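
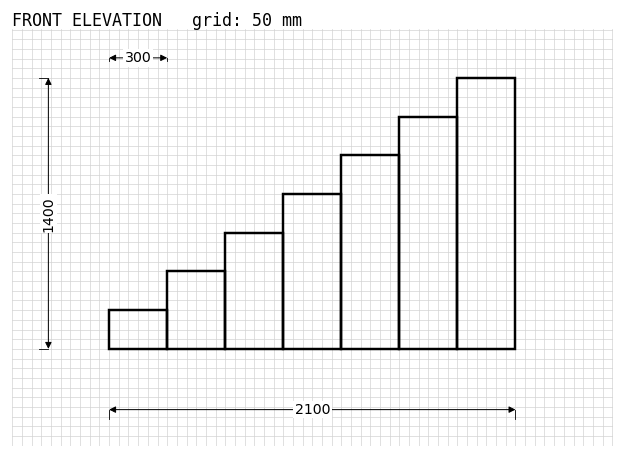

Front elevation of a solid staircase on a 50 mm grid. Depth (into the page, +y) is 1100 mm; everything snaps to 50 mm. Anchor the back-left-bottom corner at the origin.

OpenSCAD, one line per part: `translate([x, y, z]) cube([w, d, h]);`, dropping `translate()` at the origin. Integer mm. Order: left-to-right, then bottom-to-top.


cube([300, 1100, 200]);
translate([300, 0, 0]) cube([300, 1100, 400]);
translate([600, 0, 0]) cube([300, 1100, 600]);
translate([900, 0, 0]) cube([300, 1100, 800]);
translate([1200, 0, 0]) cube([300, 1100, 1000]);
translate([1500, 0, 0]) cube([300, 1100, 1200]);
translate([1800, 0, 0]) cube([300, 1100, 1400]);


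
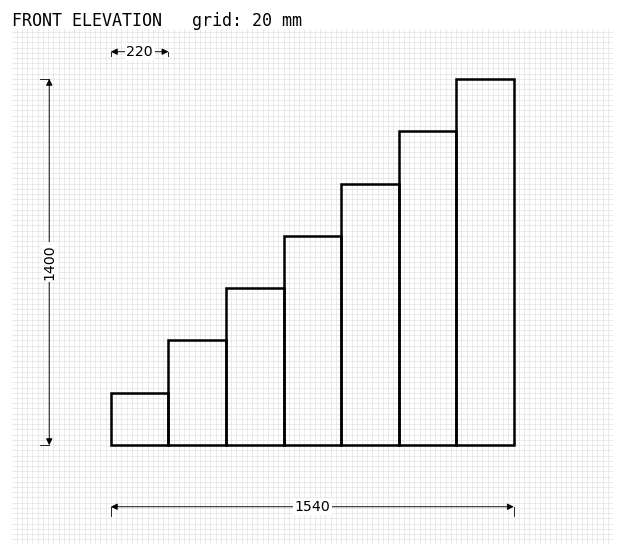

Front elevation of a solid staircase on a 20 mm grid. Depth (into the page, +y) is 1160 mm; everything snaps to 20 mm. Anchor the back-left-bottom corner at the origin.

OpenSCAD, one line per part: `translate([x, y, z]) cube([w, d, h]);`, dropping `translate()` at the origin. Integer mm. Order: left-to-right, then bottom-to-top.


cube([220, 1160, 200]);
translate([220, 0, 0]) cube([220, 1160, 400]);
translate([440, 0, 0]) cube([220, 1160, 600]);
translate([660, 0, 0]) cube([220, 1160, 800]);
translate([880, 0, 0]) cube([220, 1160, 1000]);
translate([1100, 0, 0]) cube([220, 1160, 1200]);
translate([1320, 0, 0]) cube([220, 1160, 1400]);


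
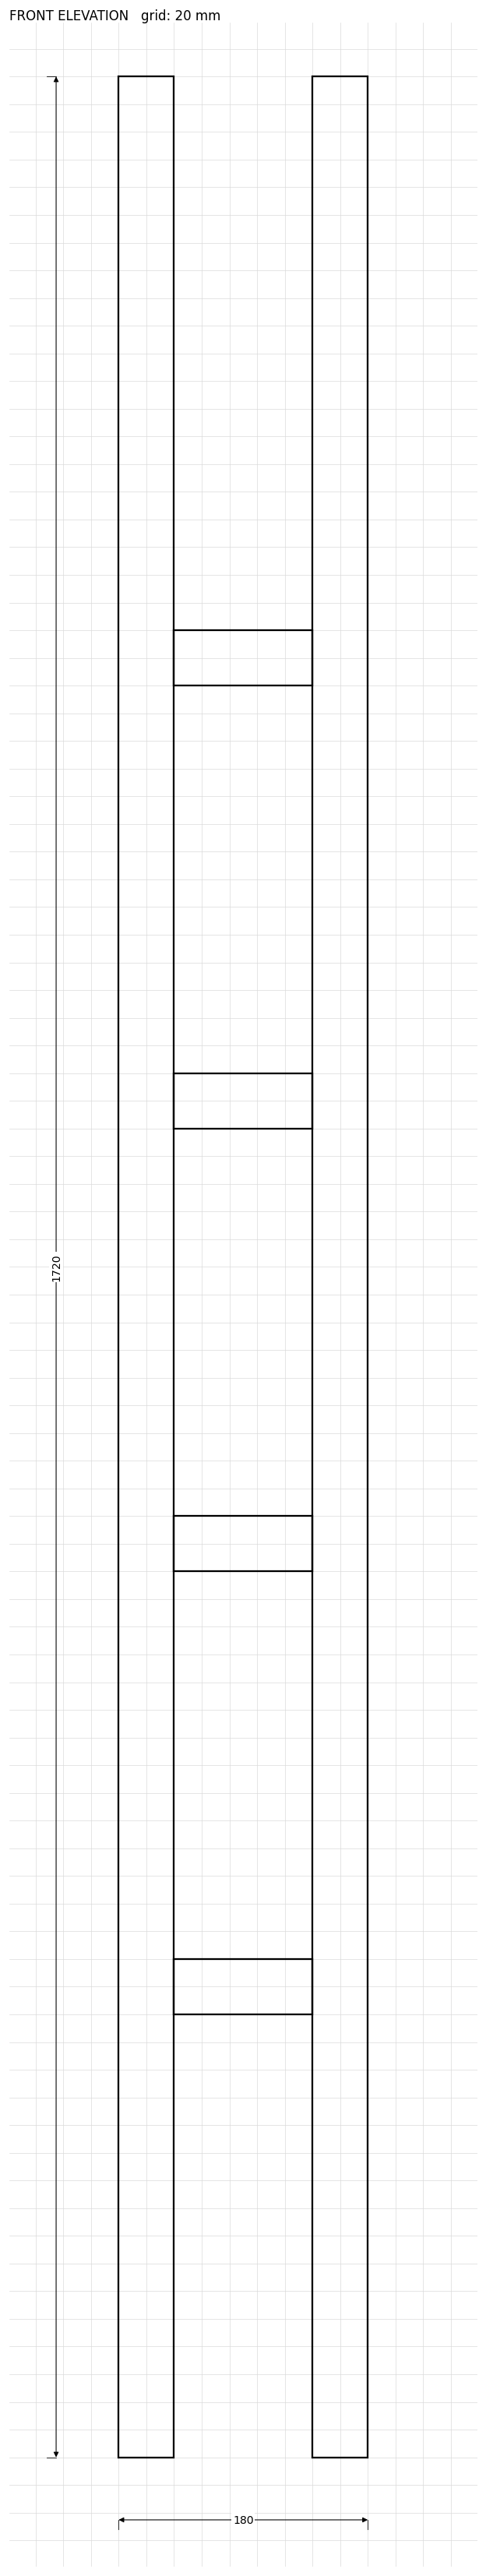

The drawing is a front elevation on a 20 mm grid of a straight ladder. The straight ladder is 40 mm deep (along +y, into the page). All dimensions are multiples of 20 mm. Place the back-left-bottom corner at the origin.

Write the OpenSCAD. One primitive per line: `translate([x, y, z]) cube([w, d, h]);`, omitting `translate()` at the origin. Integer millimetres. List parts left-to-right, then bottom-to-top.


cube([40, 40, 1720]);
translate([40, 0, 320]) cube([100, 40, 40]);
translate([40, 0, 640]) cube([100, 40, 40]);
translate([40, 0, 960]) cube([100, 40, 40]);
translate([40, 0, 1280]) cube([100, 40, 40]);
translate([140, 0, 0]) cube([40, 40, 1720]);


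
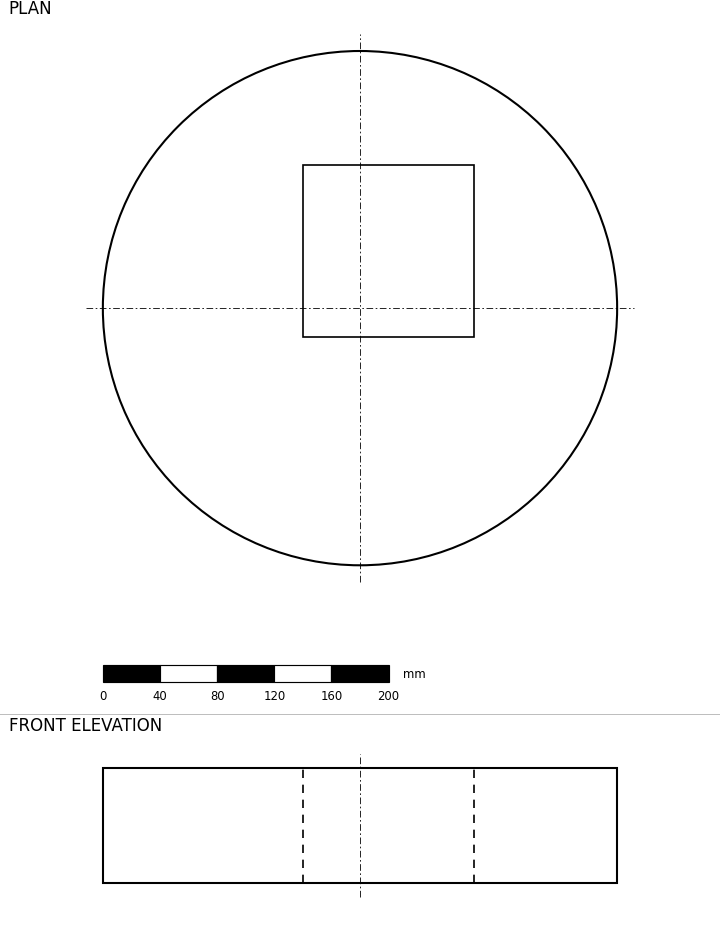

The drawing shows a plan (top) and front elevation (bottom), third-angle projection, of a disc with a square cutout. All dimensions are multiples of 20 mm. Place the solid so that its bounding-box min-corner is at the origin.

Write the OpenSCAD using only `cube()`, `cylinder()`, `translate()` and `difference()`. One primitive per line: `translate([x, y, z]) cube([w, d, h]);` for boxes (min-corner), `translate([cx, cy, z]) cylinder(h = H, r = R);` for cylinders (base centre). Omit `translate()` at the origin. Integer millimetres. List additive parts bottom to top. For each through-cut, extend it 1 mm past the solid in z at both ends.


difference() {
  translate([180, 180, 0]) cylinder(h = 80, r = 180);
  translate([140, 160, -1]) cube([120, 120, 82]);
}


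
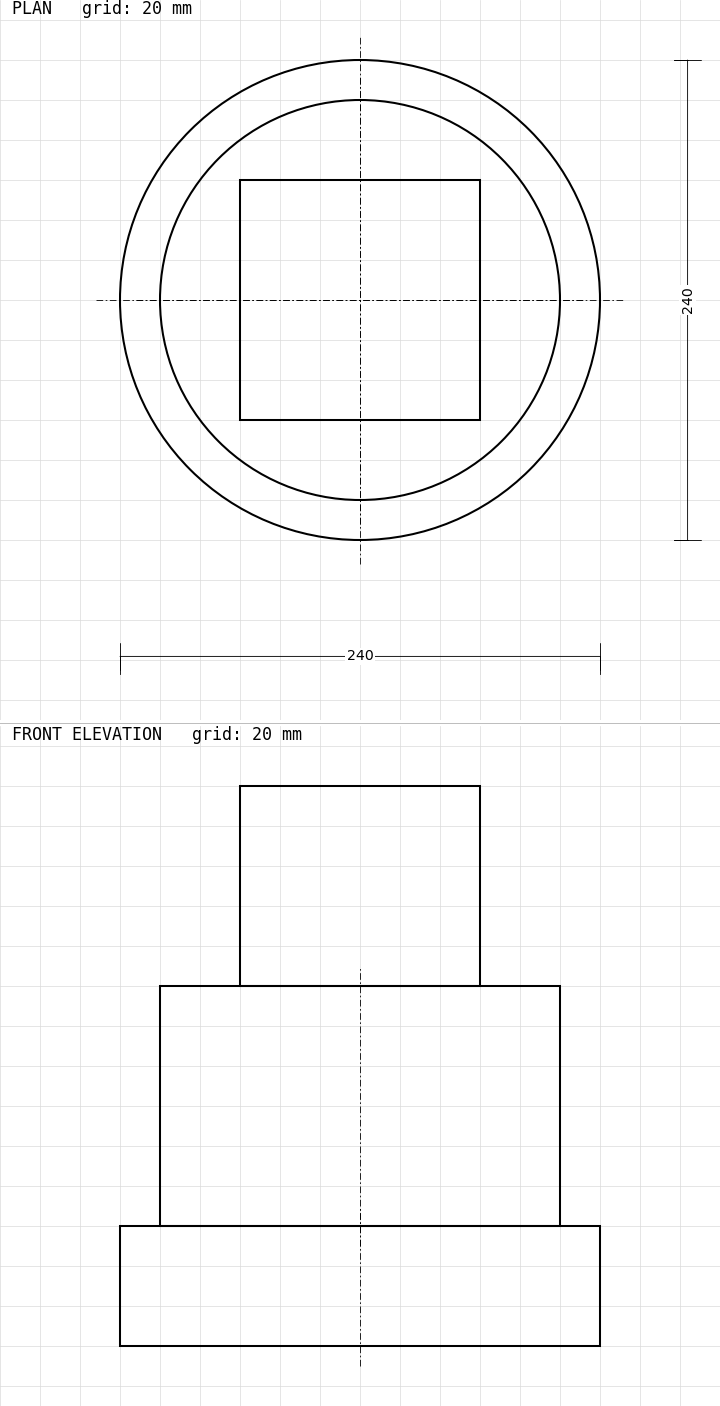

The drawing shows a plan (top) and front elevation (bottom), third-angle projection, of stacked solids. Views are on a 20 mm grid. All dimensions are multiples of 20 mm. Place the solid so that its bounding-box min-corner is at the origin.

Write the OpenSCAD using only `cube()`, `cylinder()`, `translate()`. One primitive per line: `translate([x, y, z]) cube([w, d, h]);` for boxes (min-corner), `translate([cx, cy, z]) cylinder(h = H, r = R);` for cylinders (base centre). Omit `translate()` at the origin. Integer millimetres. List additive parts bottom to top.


translate([120, 120, 0]) cylinder(h = 60, r = 120);
translate([120, 120, 60]) cylinder(h = 120, r = 100);
translate([60, 60, 180]) cube([120, 120, 100]);


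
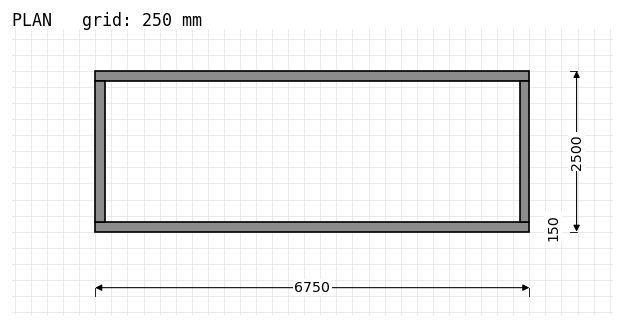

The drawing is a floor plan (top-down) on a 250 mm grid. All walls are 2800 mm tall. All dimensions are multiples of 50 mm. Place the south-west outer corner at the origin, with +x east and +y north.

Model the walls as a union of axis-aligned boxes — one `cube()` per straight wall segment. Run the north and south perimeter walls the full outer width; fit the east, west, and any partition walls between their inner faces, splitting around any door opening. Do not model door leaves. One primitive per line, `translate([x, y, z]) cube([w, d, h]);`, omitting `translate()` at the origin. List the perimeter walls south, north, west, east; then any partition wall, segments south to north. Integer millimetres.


cube([6750, 150, 2800]);
translate([0, 2350, 0]) cube([6750, 150, 2800]);
translate([0, 150, 0]) cube([150, 2200, 2800]);
translate([6600, 150, 0]) cube([150, 2200, 2800]);


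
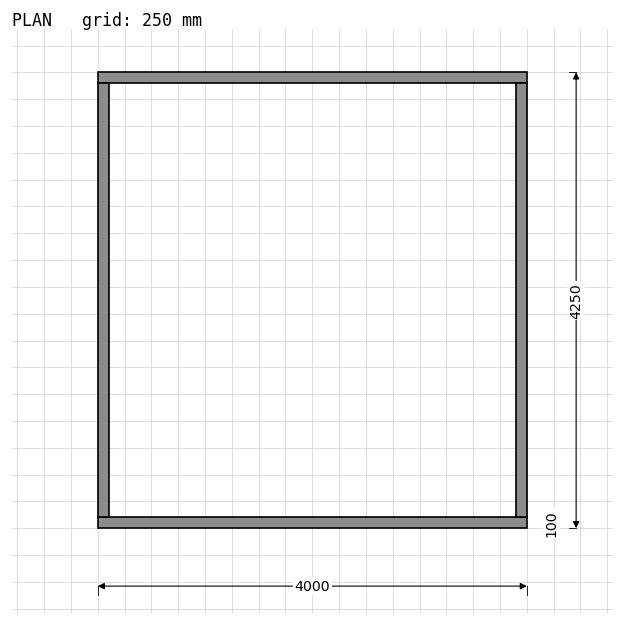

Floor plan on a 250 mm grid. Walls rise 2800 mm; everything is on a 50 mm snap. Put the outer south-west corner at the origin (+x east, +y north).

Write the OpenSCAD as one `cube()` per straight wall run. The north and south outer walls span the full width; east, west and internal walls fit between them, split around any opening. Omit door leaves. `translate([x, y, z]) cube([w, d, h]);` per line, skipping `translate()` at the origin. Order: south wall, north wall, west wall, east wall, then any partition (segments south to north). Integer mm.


cube([4000, 100, 2800]);
translate([0, 4150, 0]) cube([4000, 100, 2800]);
translate([0, 100, 0]) cube([100, 4050, 2800]);
translate([3900, 100, 0]) cube([100, 4050, 2800]);


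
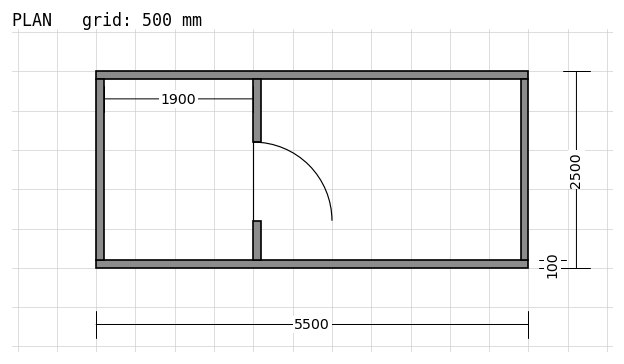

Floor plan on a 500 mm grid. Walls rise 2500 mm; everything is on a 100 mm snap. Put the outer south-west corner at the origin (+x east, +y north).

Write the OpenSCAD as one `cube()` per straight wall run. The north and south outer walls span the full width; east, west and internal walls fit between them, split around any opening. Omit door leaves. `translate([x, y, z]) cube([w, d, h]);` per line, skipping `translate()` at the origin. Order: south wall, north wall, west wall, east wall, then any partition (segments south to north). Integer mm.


cube([5500, 100, 2500]);
translate([0, 2400, 0]) cube([5500, 100, 2500]);
translate([0, 100, 0]) cube([100, 2300, 2500]);
translate([5400, 100, 0]) cube([100, 2300, 2500]);
translate([2000, 100, 0]) cube([100, 500, 2500]);
translate([2000, 1600, 0]) cube([100, 800, 2500]);


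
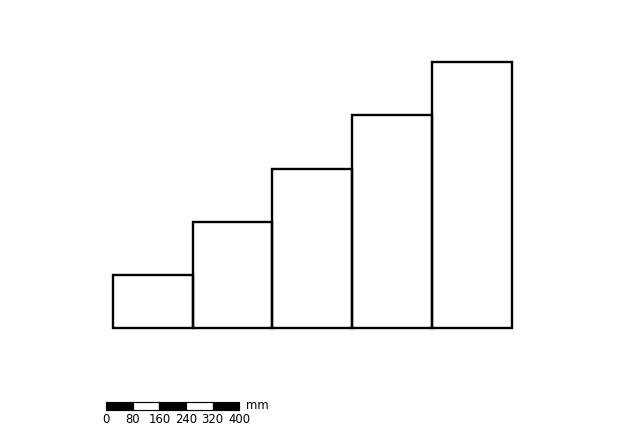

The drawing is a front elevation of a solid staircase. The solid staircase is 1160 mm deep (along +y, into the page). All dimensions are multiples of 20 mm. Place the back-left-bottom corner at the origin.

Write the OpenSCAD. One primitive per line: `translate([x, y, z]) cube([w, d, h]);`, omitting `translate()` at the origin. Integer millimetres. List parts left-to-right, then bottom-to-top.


cube([240, 1160, 160]);
translate([240, 0, 0]) cube([240, 1160, 320]);
translate([480, 0, 0]) cube([240, 1160, 480]);
translate([720, 0, 0]) cube([240, 1160, 640]);
translate([960, 0, 0]) cube([240, 1160, 800]);


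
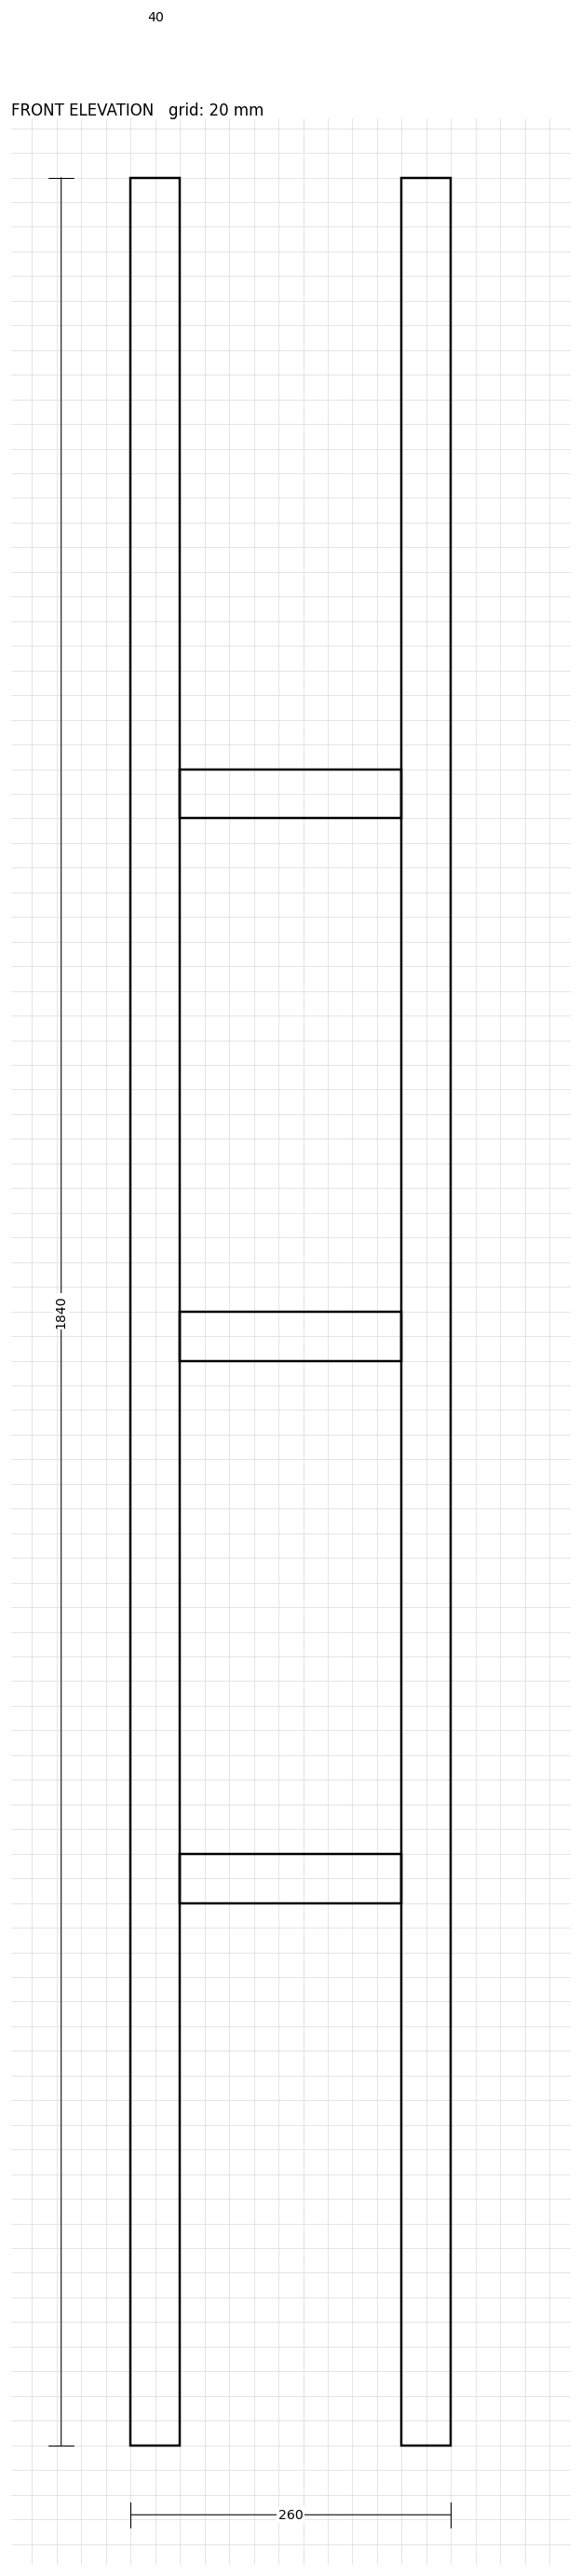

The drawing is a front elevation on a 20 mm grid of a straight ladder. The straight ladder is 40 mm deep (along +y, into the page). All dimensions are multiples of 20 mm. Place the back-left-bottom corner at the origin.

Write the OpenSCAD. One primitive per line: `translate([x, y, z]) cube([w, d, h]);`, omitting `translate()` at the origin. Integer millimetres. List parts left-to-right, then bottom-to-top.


cube([40, 40, 1840]);
translate([40, 0, 440]) cube([180, 40, 40]);
translate([40, 0, 880]) cube([180, 40, 40]);
translate([40, 0, 1320]) cube([180, 40, 40]);
translate([220, 0, 0]) cube([40, 40, 1840]);


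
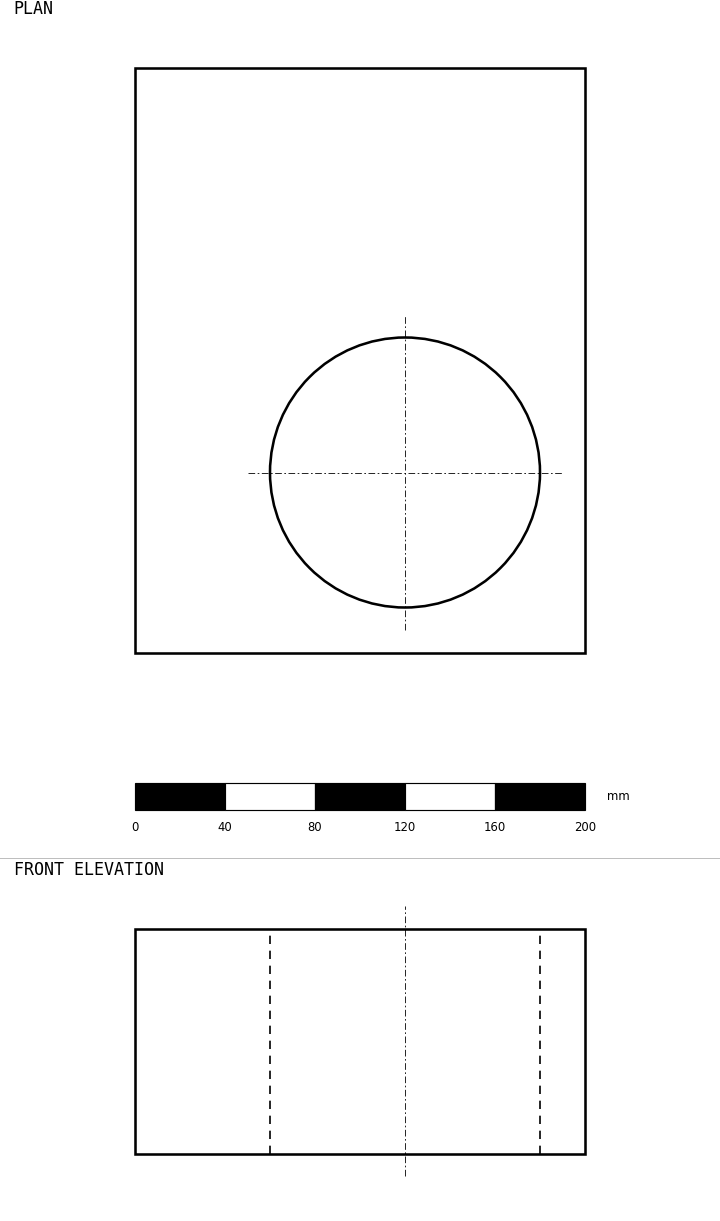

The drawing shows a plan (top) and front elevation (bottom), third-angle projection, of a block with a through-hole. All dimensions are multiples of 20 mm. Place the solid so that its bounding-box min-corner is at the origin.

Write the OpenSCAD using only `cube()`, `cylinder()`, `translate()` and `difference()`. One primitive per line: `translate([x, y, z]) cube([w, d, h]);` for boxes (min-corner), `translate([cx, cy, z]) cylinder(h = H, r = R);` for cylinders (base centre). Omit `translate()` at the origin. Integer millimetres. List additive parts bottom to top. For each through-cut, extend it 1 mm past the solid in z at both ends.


difference() {
  cube([200, 260, 100]);
  translate([120, 80, -1]) cylinder(h = 102, r = 60);
}


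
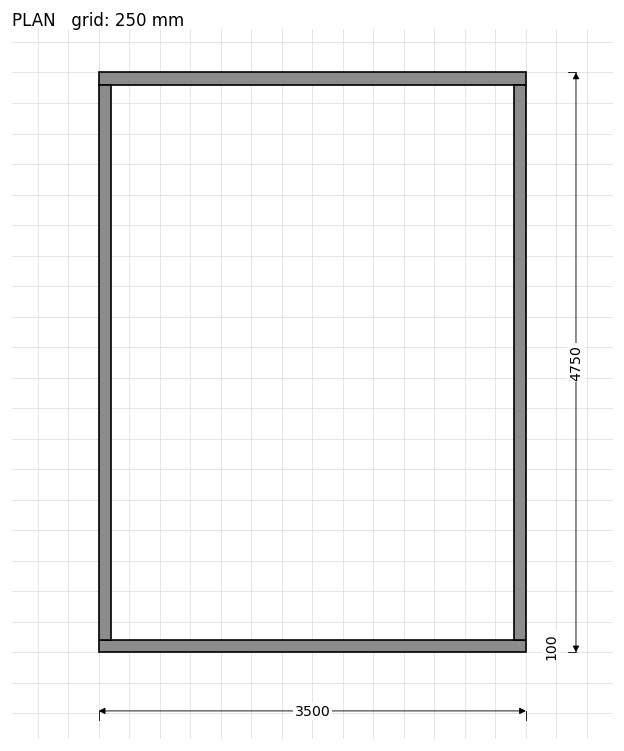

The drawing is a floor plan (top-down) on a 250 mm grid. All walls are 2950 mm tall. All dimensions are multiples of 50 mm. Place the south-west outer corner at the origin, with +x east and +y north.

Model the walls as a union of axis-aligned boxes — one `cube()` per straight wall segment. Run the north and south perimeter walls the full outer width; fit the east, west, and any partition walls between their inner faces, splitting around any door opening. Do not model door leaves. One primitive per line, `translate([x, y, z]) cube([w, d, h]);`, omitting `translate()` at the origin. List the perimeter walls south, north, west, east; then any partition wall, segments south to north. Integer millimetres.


cube([3500, 100, 2950]);
translate([0, 4650, 0]) cube([3500, 100, 2950]);
translate([0, 100, 0]) cube([100, 4550, 2950]);
translate([3400, 100, 0]) cube([100, 4550, 2950]);


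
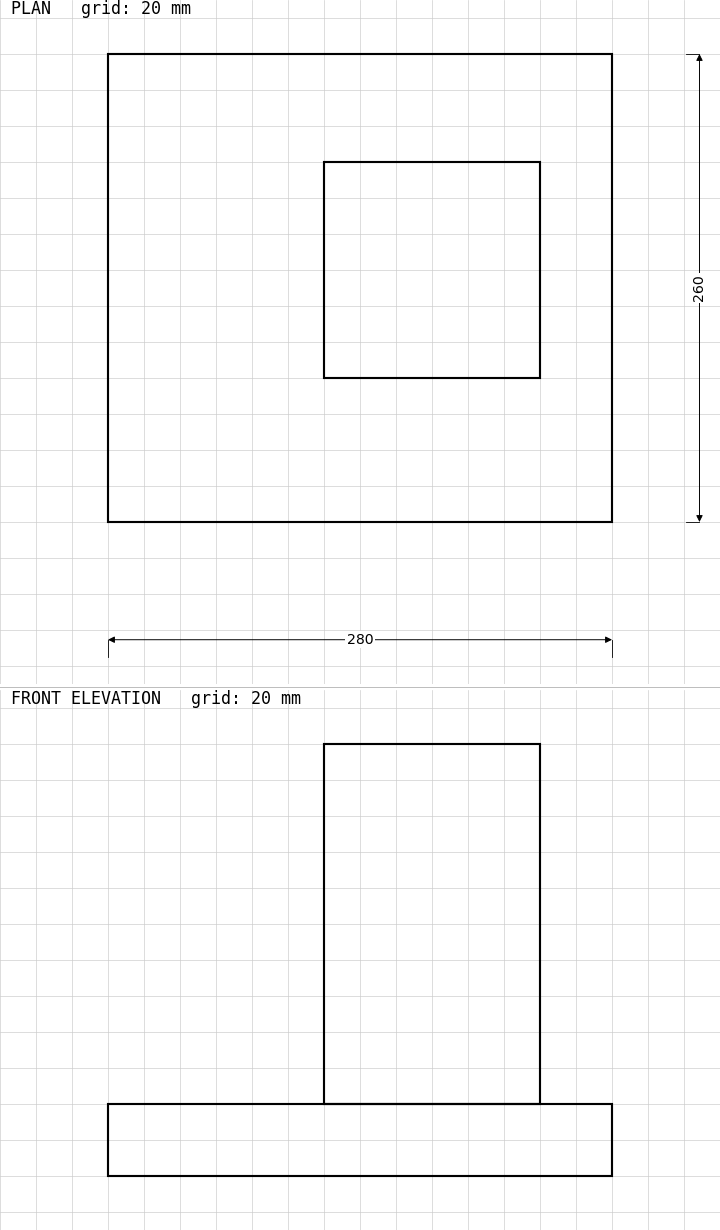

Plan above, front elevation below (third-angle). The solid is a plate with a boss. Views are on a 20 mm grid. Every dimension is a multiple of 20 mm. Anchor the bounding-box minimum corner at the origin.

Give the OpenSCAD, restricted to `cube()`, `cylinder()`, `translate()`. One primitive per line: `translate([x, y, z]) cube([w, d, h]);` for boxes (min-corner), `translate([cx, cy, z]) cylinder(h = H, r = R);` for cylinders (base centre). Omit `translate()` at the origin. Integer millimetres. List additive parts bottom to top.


cube([280, 260, 40]);
translate([120, 80, 40]) cube([120, 120, 200]);


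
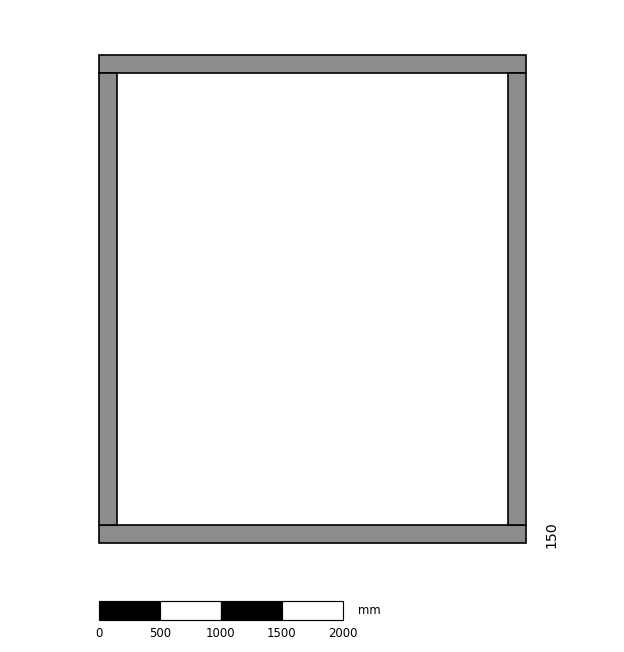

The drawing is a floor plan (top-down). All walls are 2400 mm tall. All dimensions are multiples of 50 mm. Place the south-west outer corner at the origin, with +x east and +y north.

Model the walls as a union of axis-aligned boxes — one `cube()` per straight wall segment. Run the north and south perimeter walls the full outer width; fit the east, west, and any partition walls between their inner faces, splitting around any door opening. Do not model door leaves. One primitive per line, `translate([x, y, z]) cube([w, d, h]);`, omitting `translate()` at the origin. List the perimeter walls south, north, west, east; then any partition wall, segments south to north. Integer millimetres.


cube([3500, 150, 2400]);
translate([0, 3850, 0]) cube([3500, 150, 2400]);
translate([0, 150, 0]) cube([150, 3700, 2400]);
translate([3350, 150, 0]) cube([150, 3700, 2400]);


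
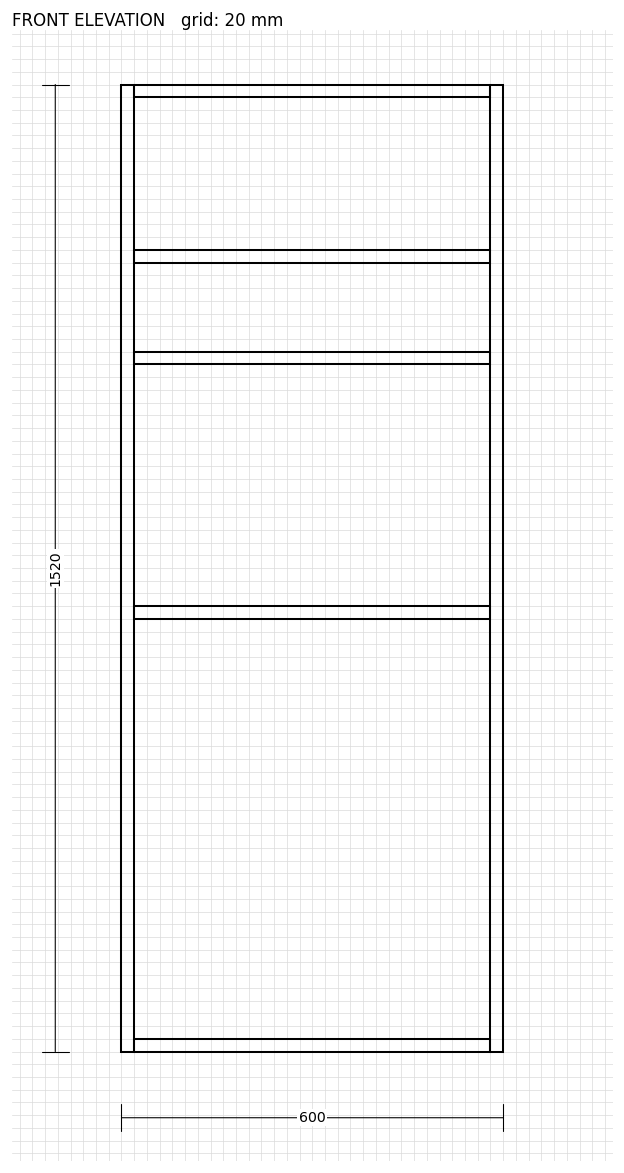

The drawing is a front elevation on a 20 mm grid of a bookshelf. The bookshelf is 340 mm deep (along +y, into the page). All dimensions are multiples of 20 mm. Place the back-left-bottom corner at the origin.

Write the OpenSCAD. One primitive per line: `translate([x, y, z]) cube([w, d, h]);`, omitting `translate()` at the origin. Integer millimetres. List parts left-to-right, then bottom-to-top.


cube([20, 340, 1520]);
translate([20, 0, 0]) cube([560, 340, 20]);
translate([20, 0, 680]) cube([560, 340, 20]);
translate([20, 0, 1080]) cube([560, 340, 20]);
translate([20, 0, 1240]) cube([560, 340, 20]);
translate([20, 0, 1500]) cube([560, 340, 20]);
translate([580, 0, 0]) cube([20, 340, 1520]);


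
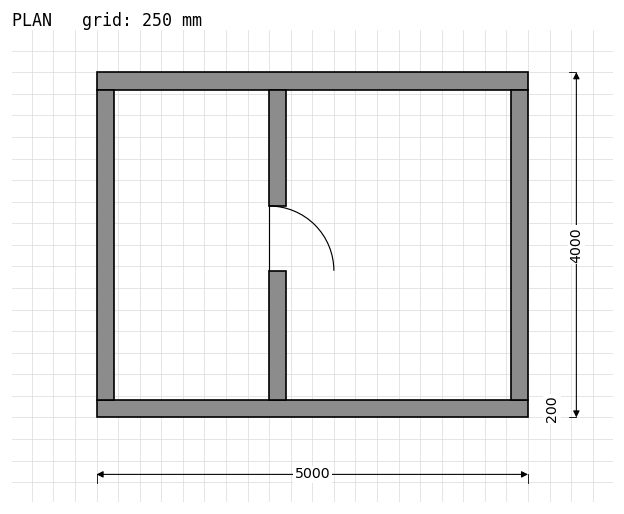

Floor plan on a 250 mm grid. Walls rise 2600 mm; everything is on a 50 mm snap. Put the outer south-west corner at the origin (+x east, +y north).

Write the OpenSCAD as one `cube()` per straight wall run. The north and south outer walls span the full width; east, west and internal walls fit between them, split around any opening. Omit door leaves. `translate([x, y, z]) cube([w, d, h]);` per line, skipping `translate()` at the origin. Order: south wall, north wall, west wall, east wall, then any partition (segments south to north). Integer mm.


cube([5000, 200, 2600]);
translate([0, 3800, 0]) cube([5000, 200, 2600]);
translate([0, 200, 0]) cube([200, 3600, 2600]);
translate([4800, 200, 0]) cube([200, 3600, 2600]);
translate([2000, 200, 0]) cube([200, 1500, 2600]);
translate([2000, 2450, 0]) cube([200, 1350, 2600]);


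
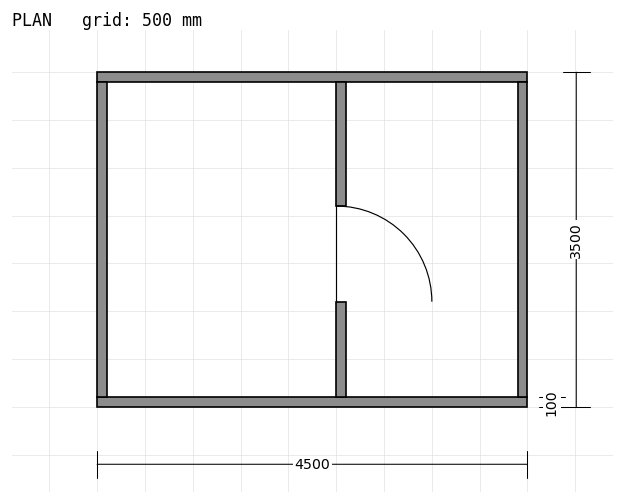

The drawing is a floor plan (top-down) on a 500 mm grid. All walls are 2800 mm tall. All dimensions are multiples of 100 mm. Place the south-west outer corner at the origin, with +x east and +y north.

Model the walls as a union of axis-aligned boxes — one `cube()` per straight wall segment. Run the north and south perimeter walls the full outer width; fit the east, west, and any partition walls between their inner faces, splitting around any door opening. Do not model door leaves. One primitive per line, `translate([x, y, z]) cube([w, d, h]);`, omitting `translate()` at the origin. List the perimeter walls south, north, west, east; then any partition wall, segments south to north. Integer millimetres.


cube([4500, 100, 2800]);
translate([0, 3400, 0]) cube([4500, 100, 2800]);
translate([0, 100, 0]) cube([100, 3300, 2800]);
translate([4400, 100, 0]) cube([100, 3300, 2800]);
translate([2500, 100, 0]) cube([100, 1000, 2800]);
translate([2500, 2100, 0]) cube([100, 1300, 2800]);


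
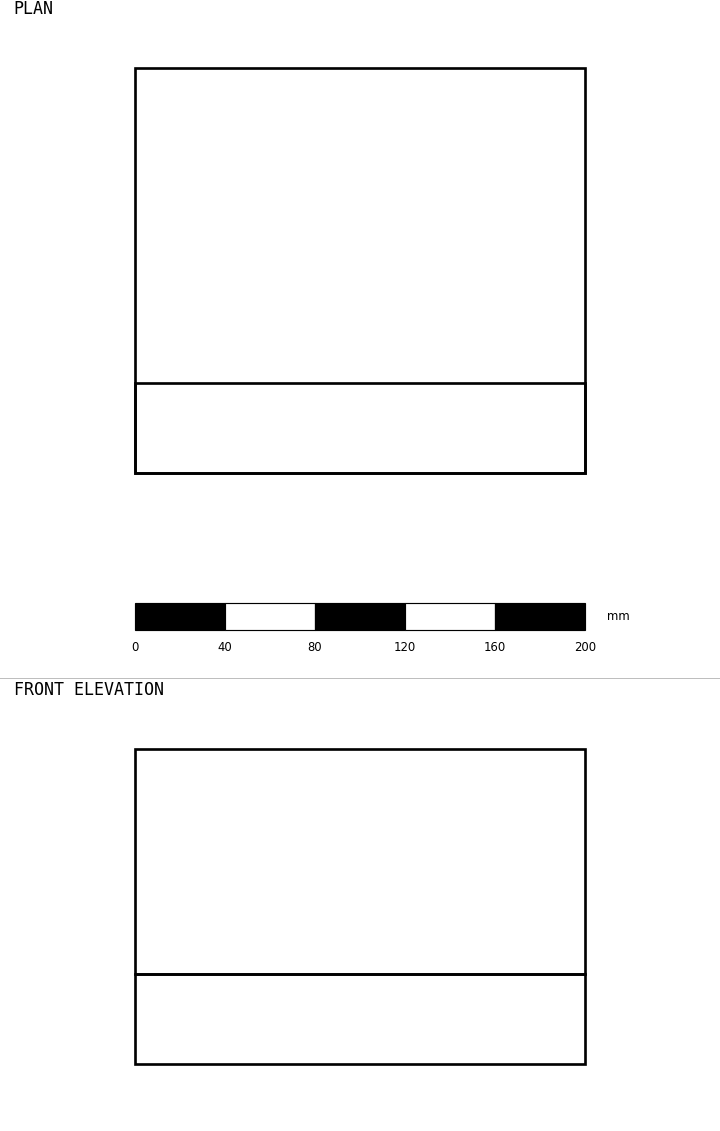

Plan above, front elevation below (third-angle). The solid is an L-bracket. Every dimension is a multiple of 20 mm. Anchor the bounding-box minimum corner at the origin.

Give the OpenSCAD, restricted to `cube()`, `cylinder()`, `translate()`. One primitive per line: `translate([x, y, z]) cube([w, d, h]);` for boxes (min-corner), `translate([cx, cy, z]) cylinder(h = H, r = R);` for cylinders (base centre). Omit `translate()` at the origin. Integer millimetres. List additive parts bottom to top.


cube([200, 180, 40]);
translate([0, 0, 40]) cube([200, 40, 100]);


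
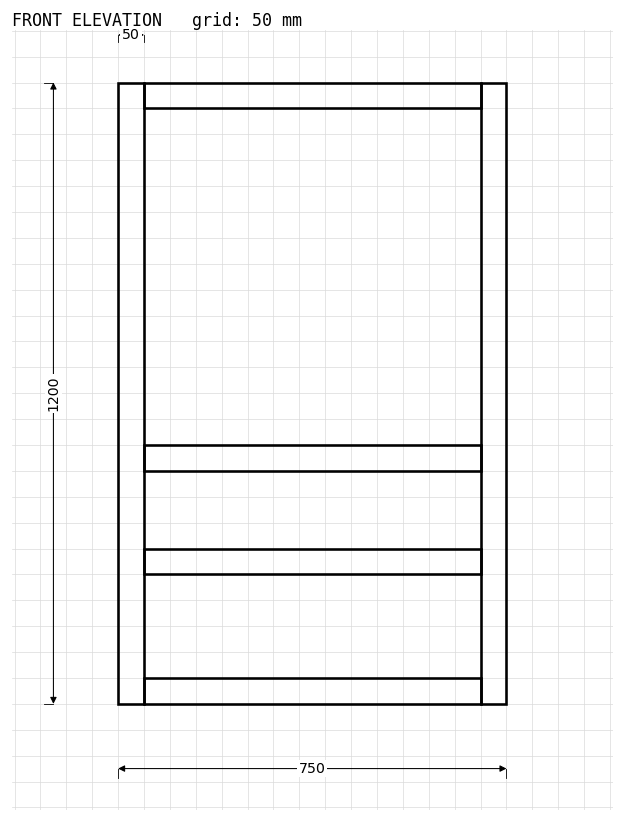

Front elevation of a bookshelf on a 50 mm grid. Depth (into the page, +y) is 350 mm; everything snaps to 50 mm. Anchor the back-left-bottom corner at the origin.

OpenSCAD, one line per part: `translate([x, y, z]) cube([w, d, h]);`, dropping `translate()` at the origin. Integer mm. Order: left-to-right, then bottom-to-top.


cube([50, 350, 1200]);
translate([50, 0, 0]) cube([650, 350, 50]);
translate([50, 0, 250]) cube([650, 350, 50]);
translate([50, 0, 450]) cube([650, 350, 50]);
translate([50, 0, 1150]) cube([650, 350, 50]);
translate([700, 0, 0]) cube([50, 350, 1200]);


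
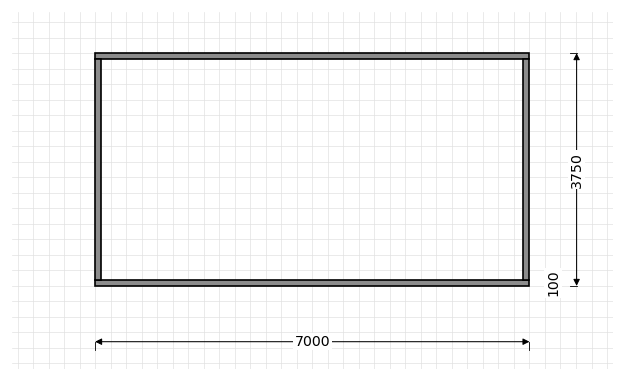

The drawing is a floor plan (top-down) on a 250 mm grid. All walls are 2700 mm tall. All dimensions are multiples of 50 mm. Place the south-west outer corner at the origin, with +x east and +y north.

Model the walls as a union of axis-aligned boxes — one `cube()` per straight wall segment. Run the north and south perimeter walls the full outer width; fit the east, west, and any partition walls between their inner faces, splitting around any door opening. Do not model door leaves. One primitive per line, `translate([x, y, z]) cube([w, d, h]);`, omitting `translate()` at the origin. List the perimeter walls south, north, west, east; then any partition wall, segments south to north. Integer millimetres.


cube([7000, 100, 2700]);
translate([0, 3650, 0]) cube([7000, 100, 2700]);
translate([0, 100, 0]) cube([100, 3550, 2700]);
translate([6900, 100, 0]) cube([100, 3550, 2700]);


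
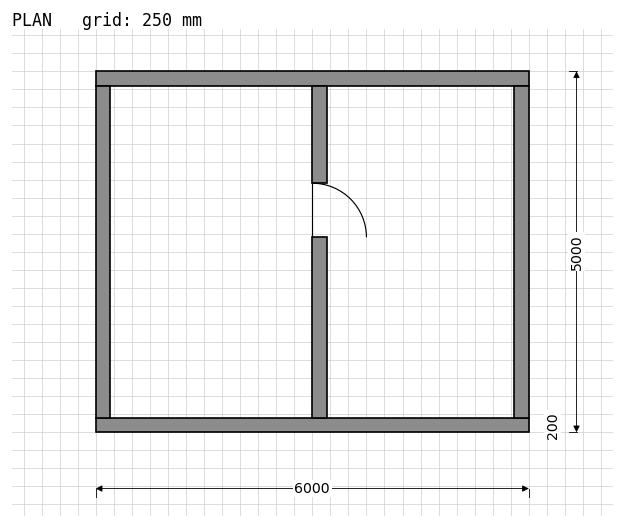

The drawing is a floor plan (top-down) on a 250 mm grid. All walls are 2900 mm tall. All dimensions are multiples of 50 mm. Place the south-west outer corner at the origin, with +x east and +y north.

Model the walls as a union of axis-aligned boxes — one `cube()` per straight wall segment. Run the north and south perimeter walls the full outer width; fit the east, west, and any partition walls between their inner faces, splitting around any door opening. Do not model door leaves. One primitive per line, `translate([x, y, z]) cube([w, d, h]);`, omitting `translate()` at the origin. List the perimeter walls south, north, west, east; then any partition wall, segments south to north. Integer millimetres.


cube([6000, 200, 2900]);
translate([0, 4800, 0]) cube([6000, 200, 2900]);
translate([0, 200, 0]) cube([200, 4600, 2900]);
translate([5800, 200, 0]) cube([200, 4600, 2900]);
translate([3000, 200, 0]) cube([200, 2500, 2900]);
translate([3000, 3450, 0]) cube([200, 1350, 2900]);


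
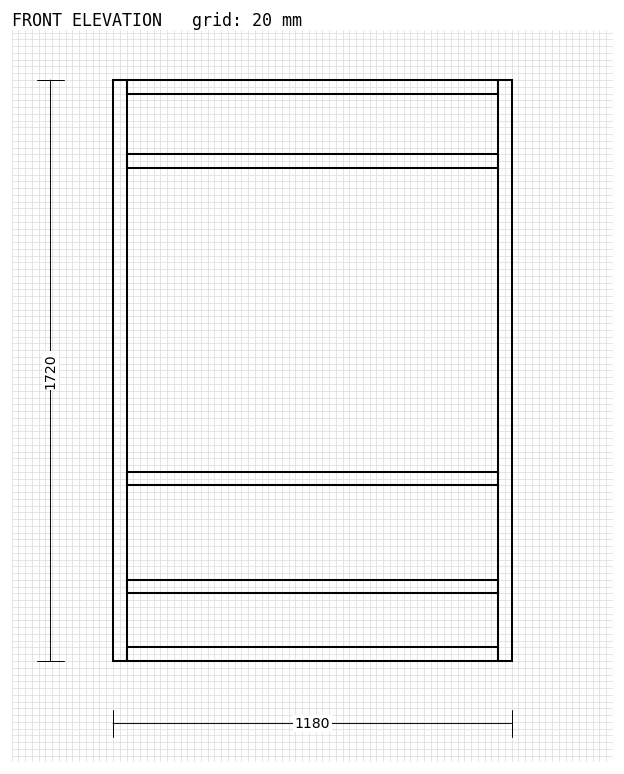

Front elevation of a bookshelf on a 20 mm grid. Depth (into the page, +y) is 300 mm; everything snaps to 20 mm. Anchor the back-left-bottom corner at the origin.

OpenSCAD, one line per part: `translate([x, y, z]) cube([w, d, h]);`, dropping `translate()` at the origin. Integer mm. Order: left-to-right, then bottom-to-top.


cube([40, 300, 1720]);
translate([40, 0, 0]) cube([1100, 300, 40]);
translate([40, 0, 200]) cube([1100, 300, 40]);
translate([40, 0, 520]) cube([1100, 300, 40]);
translate([40, 0, 1460]) cube([1100, 300, 40]);
translate([40, 0, 1680]) cube([1100, 300, 40]);
translate([1140, 0, 0]) cube([40, 300, 1720]);


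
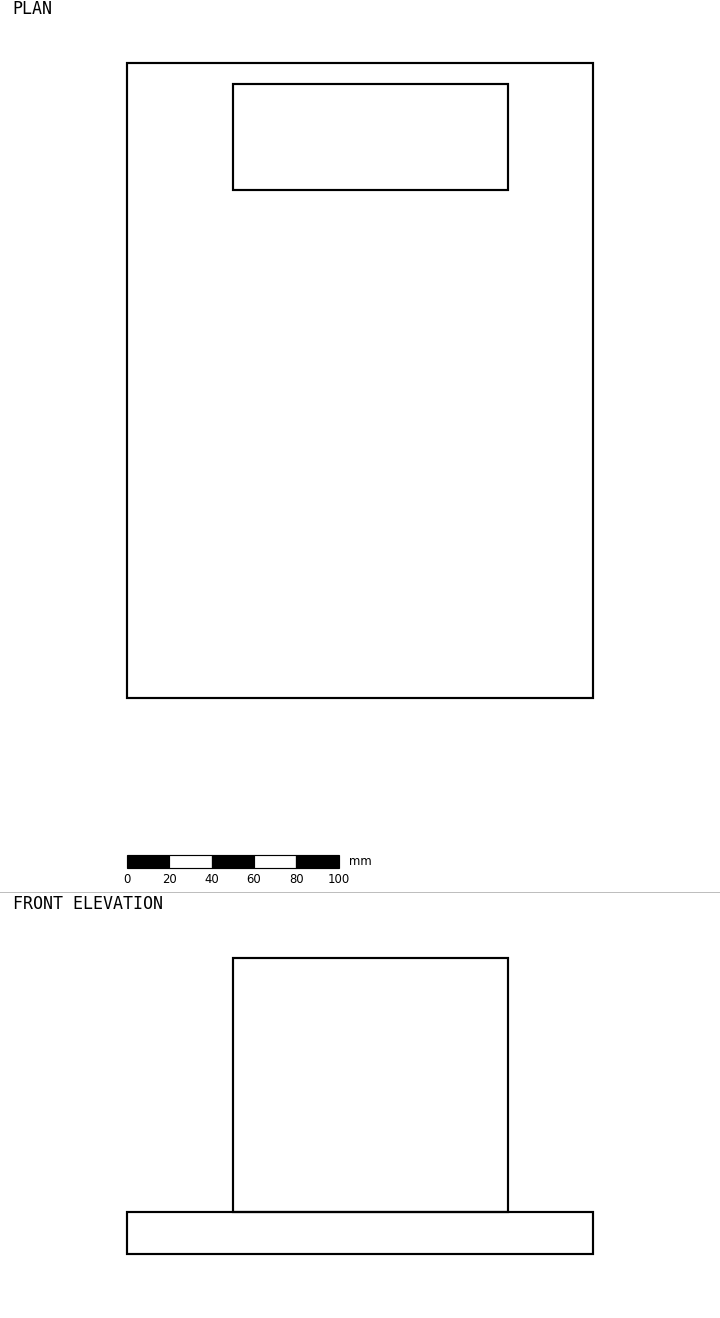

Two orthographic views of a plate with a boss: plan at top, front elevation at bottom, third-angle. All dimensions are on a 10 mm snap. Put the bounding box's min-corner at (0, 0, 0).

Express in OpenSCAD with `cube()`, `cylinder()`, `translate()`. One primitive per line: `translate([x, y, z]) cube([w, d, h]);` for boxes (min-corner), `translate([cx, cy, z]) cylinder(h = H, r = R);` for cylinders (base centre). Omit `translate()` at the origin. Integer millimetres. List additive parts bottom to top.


cube([220, 300, 20]);
translate([50, 240, 20]) cube([130, 50, 120]);


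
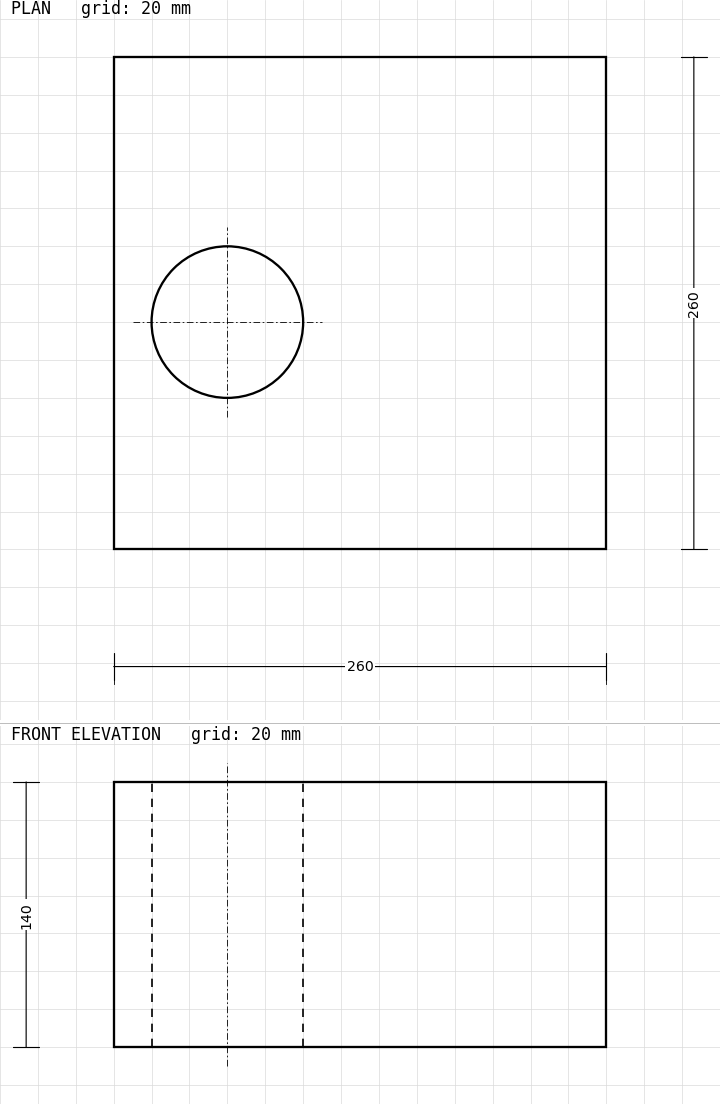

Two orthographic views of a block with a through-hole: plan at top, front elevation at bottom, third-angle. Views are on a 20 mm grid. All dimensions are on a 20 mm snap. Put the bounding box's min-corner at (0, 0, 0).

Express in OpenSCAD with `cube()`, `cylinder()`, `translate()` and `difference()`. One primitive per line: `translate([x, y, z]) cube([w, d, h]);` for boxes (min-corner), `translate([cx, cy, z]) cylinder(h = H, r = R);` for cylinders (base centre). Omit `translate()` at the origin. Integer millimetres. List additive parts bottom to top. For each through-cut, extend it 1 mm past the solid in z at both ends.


difference() {
  cube([260, 260, 140]);
  translate([60, 120, -1]) cylinder(h = 142, r = 40);
}


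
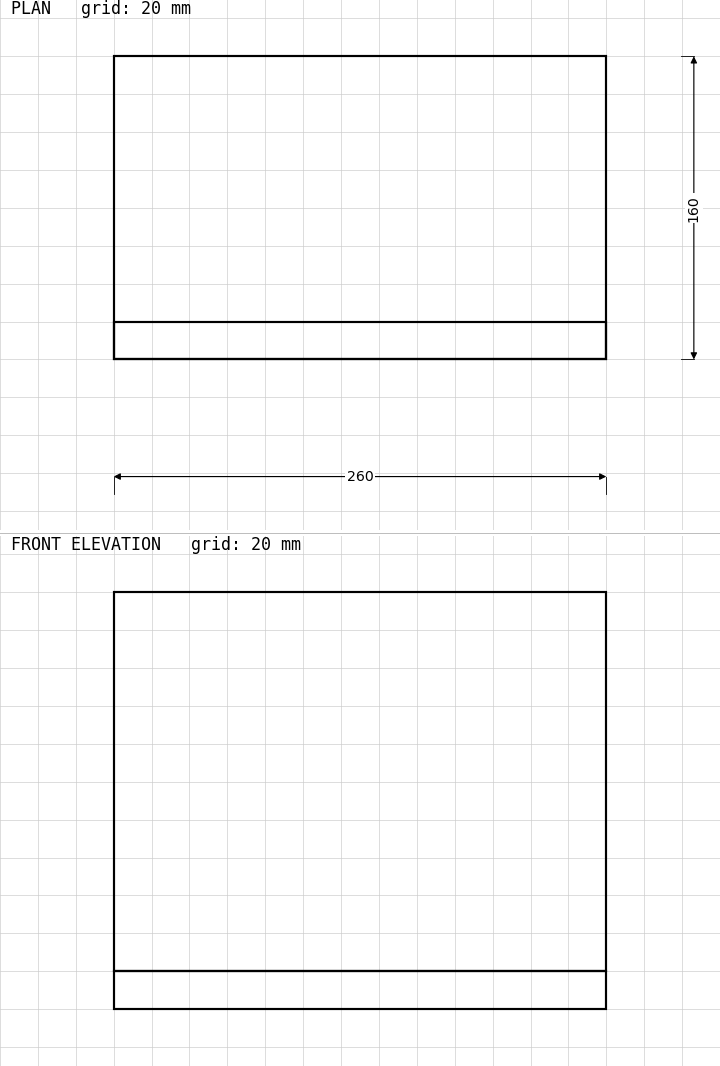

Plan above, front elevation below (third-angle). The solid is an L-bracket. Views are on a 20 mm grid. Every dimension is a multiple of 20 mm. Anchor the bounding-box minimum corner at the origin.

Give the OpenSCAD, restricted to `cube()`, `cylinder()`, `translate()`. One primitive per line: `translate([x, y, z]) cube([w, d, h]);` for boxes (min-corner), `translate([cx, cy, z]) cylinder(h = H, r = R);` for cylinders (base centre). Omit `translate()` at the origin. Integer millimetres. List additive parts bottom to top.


cube([260, 160, 20]);
translate([0, 0, 20]) cube([260, 20, 200]);


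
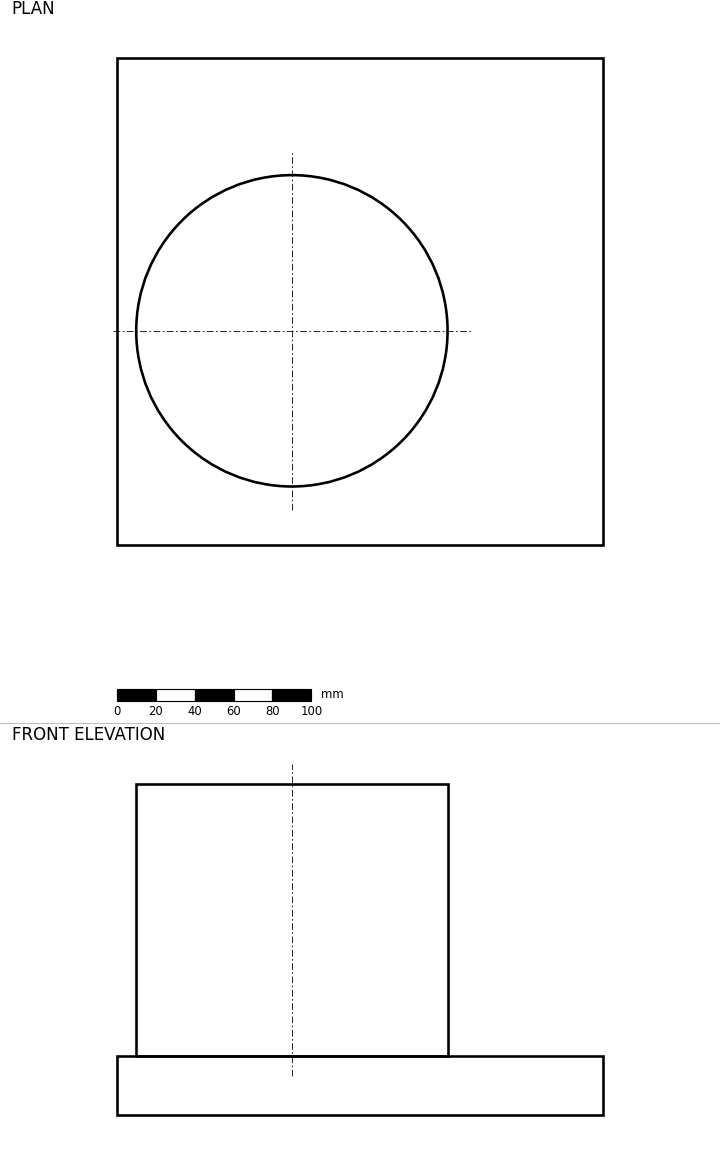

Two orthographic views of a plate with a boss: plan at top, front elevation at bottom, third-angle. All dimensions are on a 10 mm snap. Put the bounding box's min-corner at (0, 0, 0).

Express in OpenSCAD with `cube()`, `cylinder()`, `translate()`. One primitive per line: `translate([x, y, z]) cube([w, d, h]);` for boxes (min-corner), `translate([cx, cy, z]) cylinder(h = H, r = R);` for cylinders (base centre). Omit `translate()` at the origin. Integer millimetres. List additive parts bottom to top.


cube([250, 250, 30]);
translate([90, 110, 30]) cylinder(h = 140, r = 80);


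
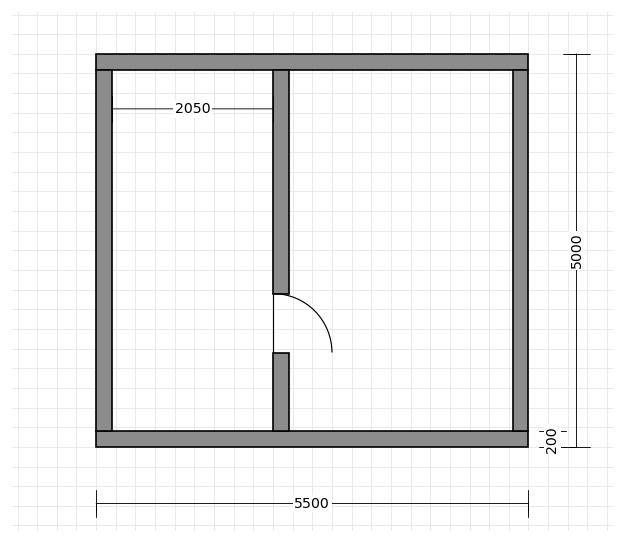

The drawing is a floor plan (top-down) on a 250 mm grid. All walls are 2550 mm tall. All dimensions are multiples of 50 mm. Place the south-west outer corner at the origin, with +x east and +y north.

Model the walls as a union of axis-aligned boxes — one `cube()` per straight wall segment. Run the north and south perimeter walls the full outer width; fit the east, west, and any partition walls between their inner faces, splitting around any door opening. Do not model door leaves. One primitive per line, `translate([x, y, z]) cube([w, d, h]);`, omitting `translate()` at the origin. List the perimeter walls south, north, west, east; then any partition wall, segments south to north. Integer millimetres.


cube([5500, 200, 2550]);
translate([0, 4800, 0]) cube([5500, 200, 2550]);
translate([0, 200, 0]) cube([200, 4600, 2550]);
translate([5300, 200, 0]) cube([200, 4600, 2550]);
translate([2250, 200, 0]) cube([200, 1000, 2550]);
translate([2250, 1950, 0]) cube([200, 2850, 2550]);


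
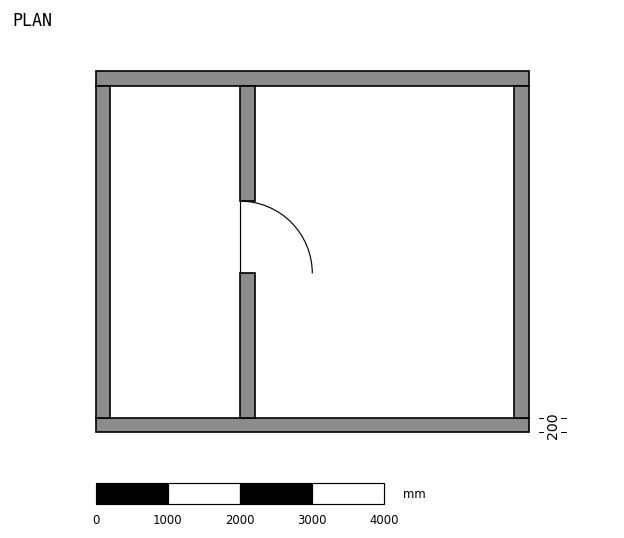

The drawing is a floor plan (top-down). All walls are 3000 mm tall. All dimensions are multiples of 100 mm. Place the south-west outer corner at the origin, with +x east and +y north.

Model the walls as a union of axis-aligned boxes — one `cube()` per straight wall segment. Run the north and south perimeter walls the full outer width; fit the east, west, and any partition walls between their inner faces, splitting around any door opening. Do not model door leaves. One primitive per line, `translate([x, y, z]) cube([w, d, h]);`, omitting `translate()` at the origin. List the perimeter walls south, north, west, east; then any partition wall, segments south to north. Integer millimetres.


cube([6000, 200, 3000]);
translate([0, 4800, 0]) cube([6000, 200, 3000]);
translate([0, 200, 0]) cube([200, 4600, 3000]);
translate([5800, 200, 0]) cube([200, 4600, 3000]);
translate([2000, 200, 0]) cube([200, 2000, 3000]);
translate([2000, 3200, 0]) cube([200, 1600, 3000]);


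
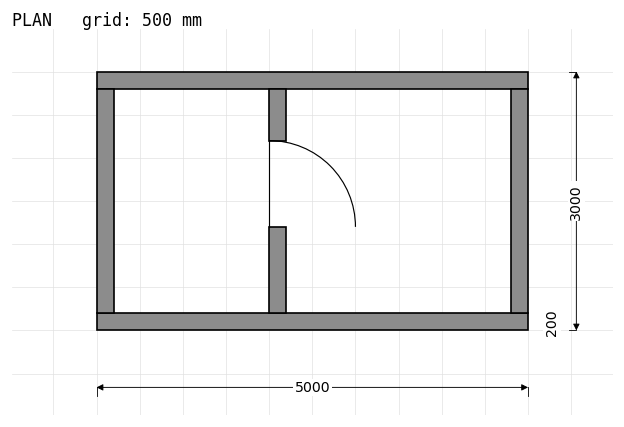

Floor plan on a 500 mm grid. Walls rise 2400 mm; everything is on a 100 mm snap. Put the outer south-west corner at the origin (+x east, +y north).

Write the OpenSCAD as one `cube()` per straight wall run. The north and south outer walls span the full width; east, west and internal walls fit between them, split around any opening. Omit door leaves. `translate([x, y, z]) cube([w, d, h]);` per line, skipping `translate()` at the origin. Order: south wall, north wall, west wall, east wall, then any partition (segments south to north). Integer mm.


cube([5000, 200, 2400]);
translate([0, 2800, 0]) cube([5000, 200, 2400]);
translate([0, 200, 0]) cube([200, 2600, 2400]);
translate([4800, 200, 0]) cube([200, 2600, 2400]);
translate([2000, 200, 0]) cube([200, 1000, 2400]);
translate([2000, 2200, 0]) cube([200, 600, 2400]);


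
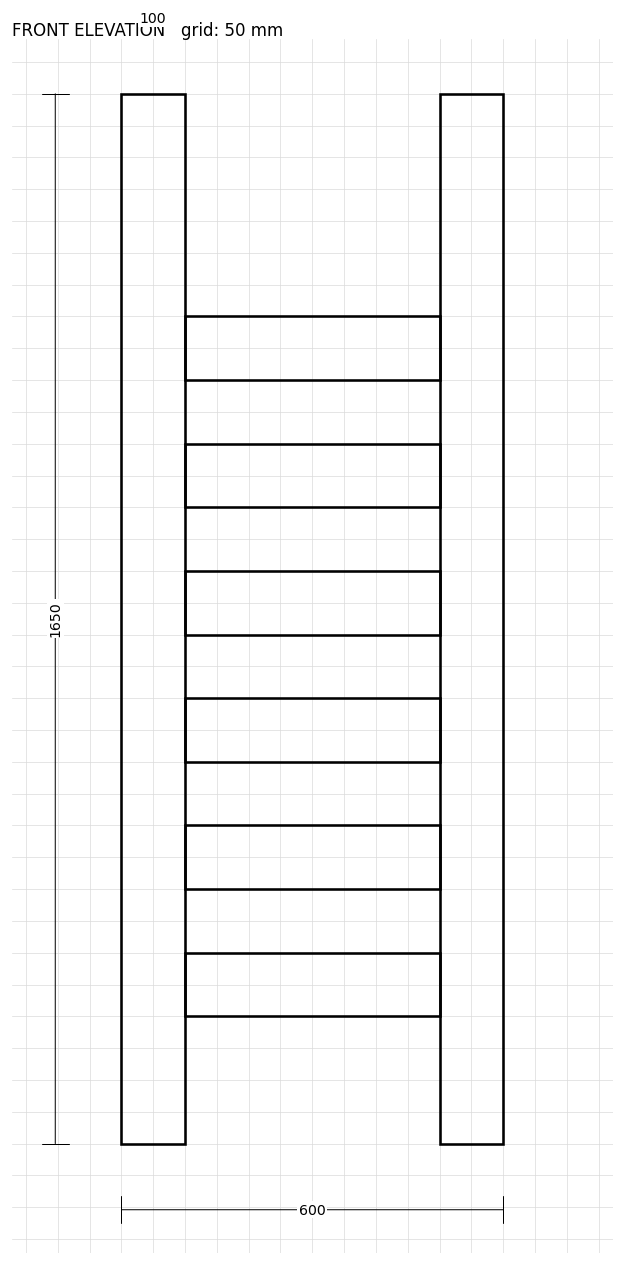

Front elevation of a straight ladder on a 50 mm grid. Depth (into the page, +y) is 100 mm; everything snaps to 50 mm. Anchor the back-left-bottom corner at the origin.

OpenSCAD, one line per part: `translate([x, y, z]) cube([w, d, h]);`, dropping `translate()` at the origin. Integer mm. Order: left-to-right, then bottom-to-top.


cube([100, 100, 1650]);
translate([100, 0, 200]) cube([400, 100, 100]);
translate([100, 0, 400]) cube([400, 100, 100]);
translate([100, 0, 600]) cube([400, 100, 100]);
translate([100, 0, 800]) cube([400, 100, 100]);
translate([100, 0, 1000]) cube([400, 100, 100]);
translate([100, 0, 1200]) cube([400, 100, 100]);
translate([500, 0, 0]) cube([100, 100, 1650]);


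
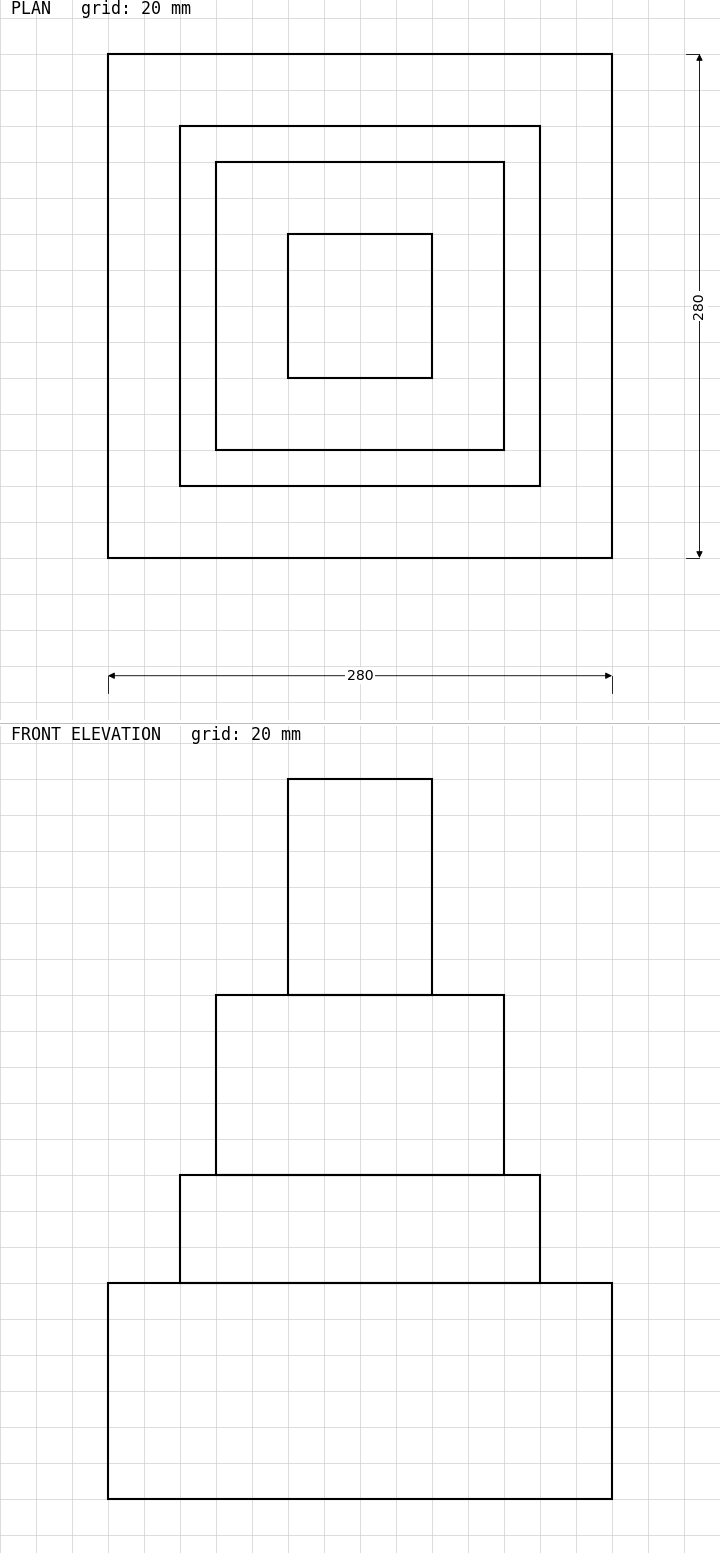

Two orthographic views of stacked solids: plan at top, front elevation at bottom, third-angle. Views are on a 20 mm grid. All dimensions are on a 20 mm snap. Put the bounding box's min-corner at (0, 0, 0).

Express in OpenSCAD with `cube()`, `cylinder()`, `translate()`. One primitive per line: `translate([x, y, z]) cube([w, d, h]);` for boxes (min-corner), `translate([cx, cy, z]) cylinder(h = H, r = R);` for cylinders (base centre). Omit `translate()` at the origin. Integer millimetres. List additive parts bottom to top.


cube([280, 280, 120]);
translate([40, 40, 120]) cube([200, 200, 60]);
translate([60, 60, 180]) cube([160, 160, 100]);
translate([100, 100, 280]) cube([80, 80, 120]);


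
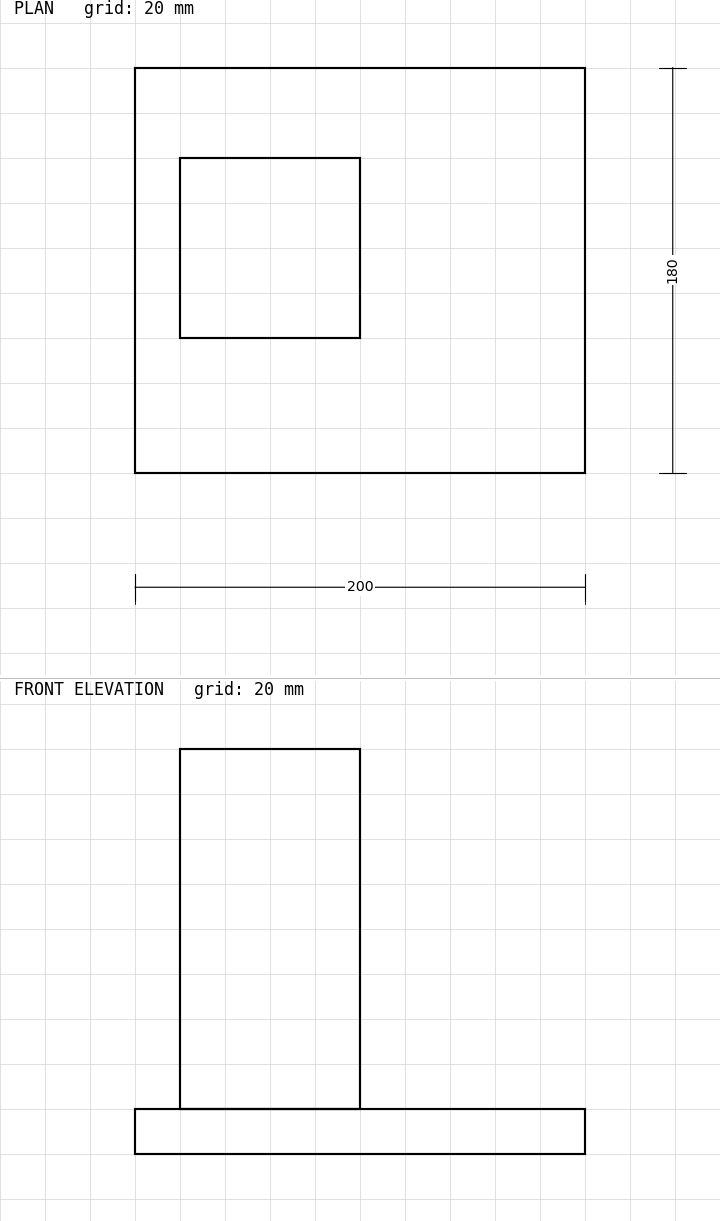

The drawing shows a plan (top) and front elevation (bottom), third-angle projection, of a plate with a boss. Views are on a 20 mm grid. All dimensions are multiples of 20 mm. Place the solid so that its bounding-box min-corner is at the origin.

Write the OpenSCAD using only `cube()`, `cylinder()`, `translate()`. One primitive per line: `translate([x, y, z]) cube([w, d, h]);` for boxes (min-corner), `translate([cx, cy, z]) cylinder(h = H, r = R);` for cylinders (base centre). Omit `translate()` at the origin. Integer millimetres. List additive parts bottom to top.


cube([200, 180, 20]);
translate([20, 60, 20]) cube([80, 80, 160]);


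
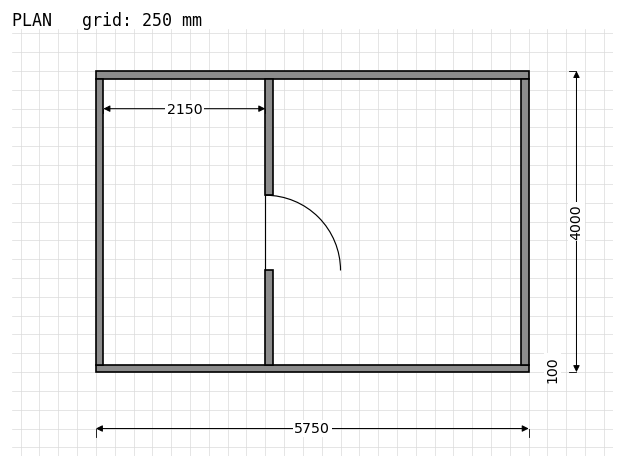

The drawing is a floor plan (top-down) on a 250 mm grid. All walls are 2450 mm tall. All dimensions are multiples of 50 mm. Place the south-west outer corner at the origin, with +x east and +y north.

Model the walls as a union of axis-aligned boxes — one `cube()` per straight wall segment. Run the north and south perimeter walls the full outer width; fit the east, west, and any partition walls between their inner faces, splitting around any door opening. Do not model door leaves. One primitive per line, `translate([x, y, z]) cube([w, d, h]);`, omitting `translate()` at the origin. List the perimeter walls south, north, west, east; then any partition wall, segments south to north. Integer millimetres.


cube([5750, 100, 2450]);
translate([0, 3900, 0]) cube([5750, 100, 2450]);
translate([0, 100, 0]) cube([100, 3800, 2450]);
translate([5650, 100, 0]) cube([100, 3800, 2450]);
translate([2250, 100, 0]) cube([100, 1250, 2450]);
translate([2250, 2350, 0]) cube([100, 1550, 2450]);


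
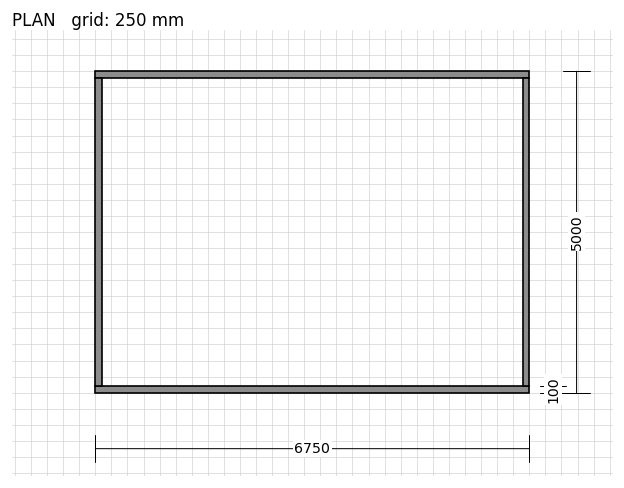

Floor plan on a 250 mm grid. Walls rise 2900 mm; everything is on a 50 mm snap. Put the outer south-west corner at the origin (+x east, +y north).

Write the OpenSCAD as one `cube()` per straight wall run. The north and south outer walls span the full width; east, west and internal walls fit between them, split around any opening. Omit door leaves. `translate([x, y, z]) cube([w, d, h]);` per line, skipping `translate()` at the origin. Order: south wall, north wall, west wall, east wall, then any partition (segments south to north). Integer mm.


cube([6750, 100, 2900]);
translate([0, 4900, 0]) cube([6750, 100, 2900]);
translate([0, 100, 0]) cube([100, 4800, 2900]);
translate([6650, 100, 0]) cube([100, 4800, 2900]);


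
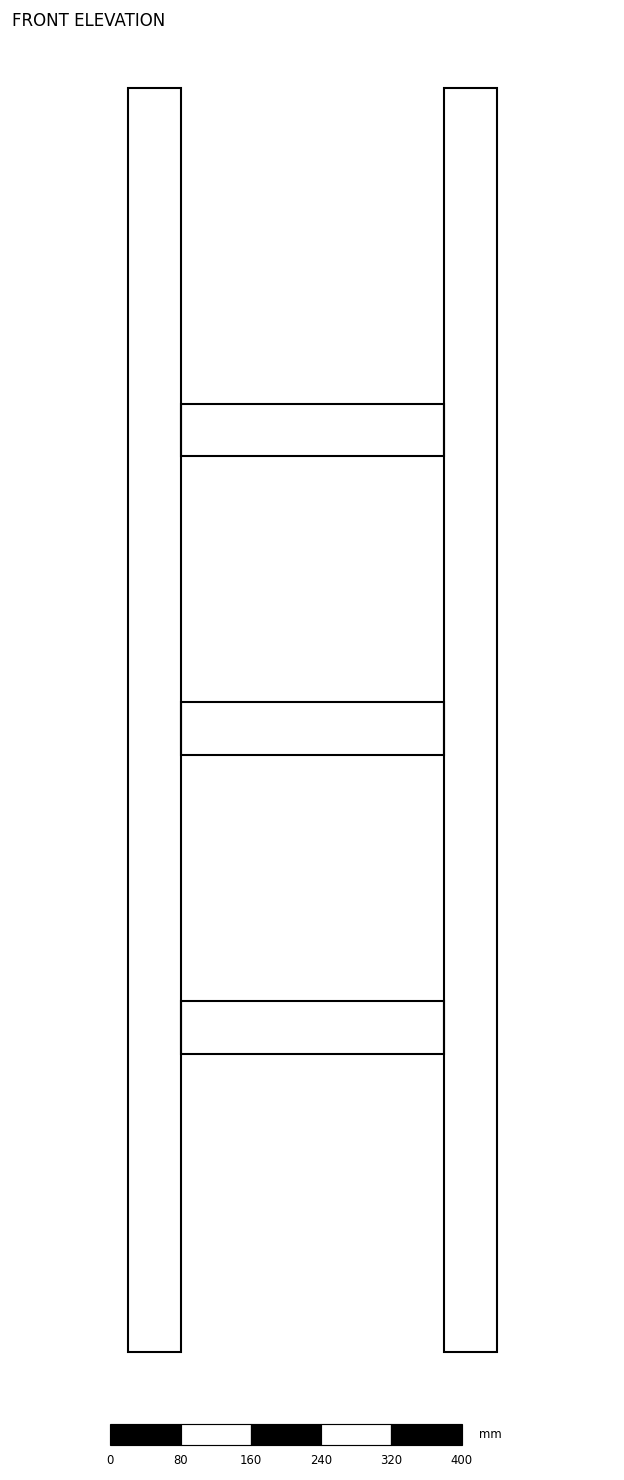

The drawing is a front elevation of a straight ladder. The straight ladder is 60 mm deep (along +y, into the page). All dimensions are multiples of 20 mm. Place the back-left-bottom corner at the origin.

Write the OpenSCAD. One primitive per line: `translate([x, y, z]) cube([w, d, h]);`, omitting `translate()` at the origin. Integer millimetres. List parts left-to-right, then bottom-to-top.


cube([60, 60, 1440]);
translate([60, 0, 340]) cube([300, 60, 60]);
translate([60, 0, 680]) cube([300, 60, 60]);
translate([60, 0, 1020]) cube([300, 60, 60]);
translate([360, 0, 0]) cube([60, 60, 1440]);


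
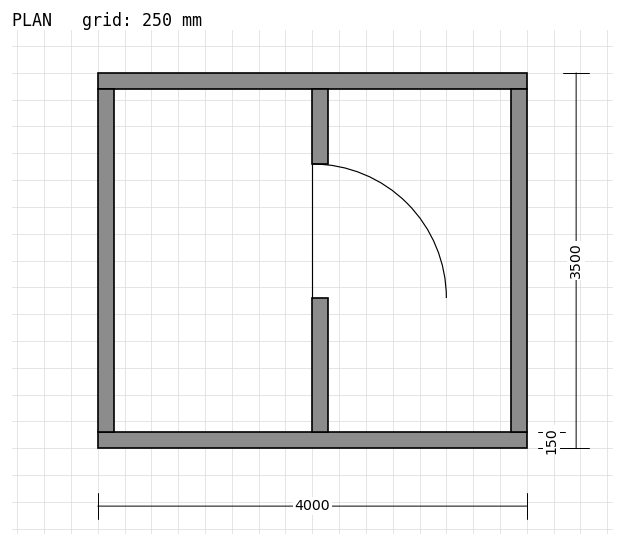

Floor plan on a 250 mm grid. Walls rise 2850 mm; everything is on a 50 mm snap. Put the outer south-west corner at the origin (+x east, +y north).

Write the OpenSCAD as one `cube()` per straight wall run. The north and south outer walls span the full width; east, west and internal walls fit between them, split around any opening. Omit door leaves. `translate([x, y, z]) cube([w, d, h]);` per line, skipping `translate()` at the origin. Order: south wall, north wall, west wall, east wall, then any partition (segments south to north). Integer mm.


cube([4000, 150, 2850]);
translate([0, 3350, 0]) cube([4000, 150, 2850]);
translate([0, 150, 0]) cube([150, 3200, 2850]);
translate([3850, 150, 0]) cube([150, 3200, 2850]);
translate([2000, 150, 0]) cube([150, 1250, 2850]);
translate([2000, 2650, 0]) cube([150, 700, 2850]);
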